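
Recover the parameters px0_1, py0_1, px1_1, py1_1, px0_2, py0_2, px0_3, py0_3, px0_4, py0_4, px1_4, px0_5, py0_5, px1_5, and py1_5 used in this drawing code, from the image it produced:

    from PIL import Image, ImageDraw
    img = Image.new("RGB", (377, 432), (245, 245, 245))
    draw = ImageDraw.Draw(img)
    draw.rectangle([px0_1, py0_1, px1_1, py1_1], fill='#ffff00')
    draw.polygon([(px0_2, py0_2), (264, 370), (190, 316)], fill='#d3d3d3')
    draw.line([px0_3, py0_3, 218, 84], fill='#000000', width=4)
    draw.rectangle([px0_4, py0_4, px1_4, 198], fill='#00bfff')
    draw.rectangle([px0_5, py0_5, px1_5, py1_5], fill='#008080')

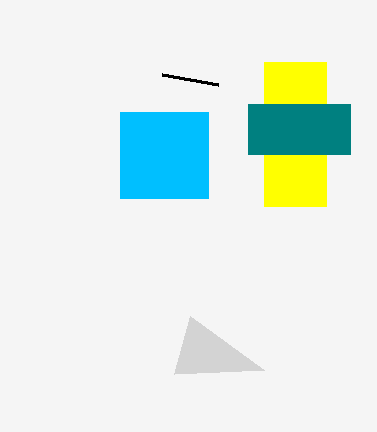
px0_1 = 264, py0_1 = 62, px1_1 = 326, py1_1 = 206, px0_2 = 174, py0_2 = 374, px0_3 = 162, py0_3 = 74, px0_4 = 120, py0_4 = 112, px1_4 = 208, px0_5 = 248, py0_5 = 104, px1_5 = 350, py1_5 = 154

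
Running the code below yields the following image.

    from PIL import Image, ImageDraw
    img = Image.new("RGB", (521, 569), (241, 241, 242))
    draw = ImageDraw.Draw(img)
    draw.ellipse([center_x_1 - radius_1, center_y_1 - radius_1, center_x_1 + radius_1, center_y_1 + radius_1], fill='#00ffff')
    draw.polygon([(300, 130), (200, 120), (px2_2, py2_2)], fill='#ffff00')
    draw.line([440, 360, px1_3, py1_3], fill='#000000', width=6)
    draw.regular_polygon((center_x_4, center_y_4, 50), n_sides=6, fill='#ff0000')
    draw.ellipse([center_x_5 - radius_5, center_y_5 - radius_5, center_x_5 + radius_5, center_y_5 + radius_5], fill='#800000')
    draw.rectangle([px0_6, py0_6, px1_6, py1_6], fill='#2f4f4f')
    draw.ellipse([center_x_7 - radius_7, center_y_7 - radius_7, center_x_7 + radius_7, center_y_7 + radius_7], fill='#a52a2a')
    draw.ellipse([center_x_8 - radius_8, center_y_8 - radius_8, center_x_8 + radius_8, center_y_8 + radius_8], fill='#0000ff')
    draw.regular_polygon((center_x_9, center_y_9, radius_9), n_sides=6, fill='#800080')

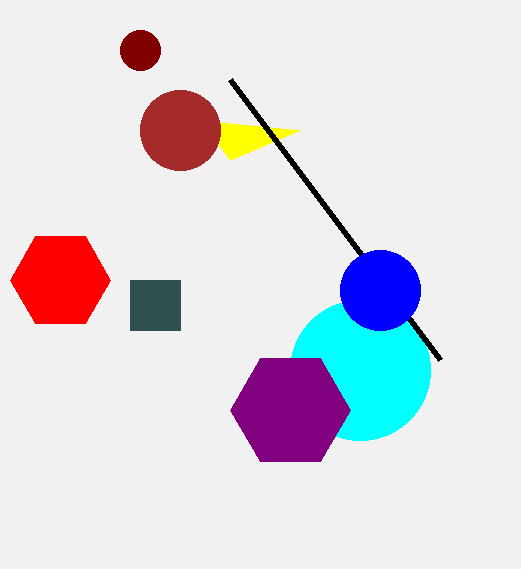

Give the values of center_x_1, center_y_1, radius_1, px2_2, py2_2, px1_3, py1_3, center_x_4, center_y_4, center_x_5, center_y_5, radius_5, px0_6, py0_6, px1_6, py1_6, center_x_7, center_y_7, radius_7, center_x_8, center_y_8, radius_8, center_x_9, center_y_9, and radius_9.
center_x_1 = 360, center_y_1 = 370, radius_1 = 70, px2_2 = 230, py2_2 = 160, px1_3 = 230, py1_3 = 80, center_x_4 = 60, center_y_4 = 280, center_x_5 = 140, center_y_5 = 50, radius_5 = 20, px0_6 = 130, py0_6 = 280, px1_6 = 180, py1_6 = 330, center_x_7 = 180, center_y_7 = 130, radius_7 = 40, center_x_8 = 380, center_y_8 = 290, radius_8 = 40, center_x_9 = 290, center_y_9 = 410, radius_9 = 60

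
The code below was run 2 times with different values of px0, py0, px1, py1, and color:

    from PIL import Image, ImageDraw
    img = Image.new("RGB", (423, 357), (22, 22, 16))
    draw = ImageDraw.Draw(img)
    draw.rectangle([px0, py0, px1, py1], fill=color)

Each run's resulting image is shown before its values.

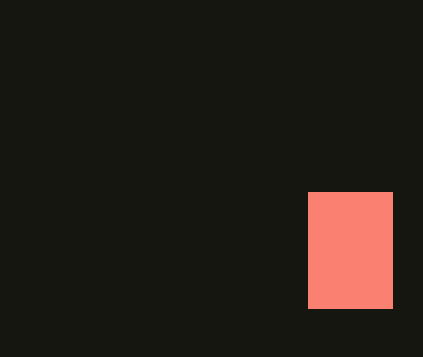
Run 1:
px0 = 308; py0 = 192; px1 = 392; py1 = 308; color = 'salmon'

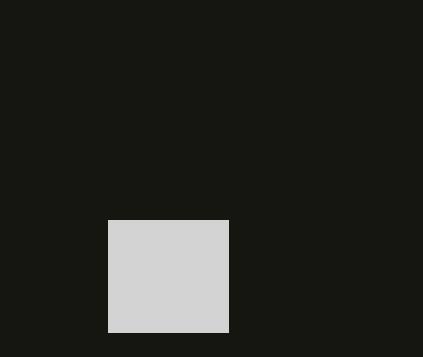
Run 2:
px0 = 108, py0 = 220, px1 = 228, py1 = 332, color = 'lightgray'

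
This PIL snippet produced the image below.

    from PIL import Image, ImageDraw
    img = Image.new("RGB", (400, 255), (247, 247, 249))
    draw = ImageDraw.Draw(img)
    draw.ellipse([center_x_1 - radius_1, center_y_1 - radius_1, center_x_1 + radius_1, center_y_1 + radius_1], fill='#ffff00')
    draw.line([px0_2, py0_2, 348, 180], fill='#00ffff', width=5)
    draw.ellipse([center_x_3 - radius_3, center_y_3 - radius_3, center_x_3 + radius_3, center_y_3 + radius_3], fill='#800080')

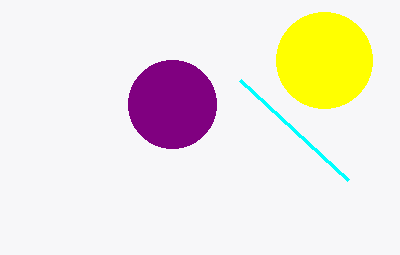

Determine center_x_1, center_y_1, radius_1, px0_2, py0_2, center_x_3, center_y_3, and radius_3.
center_x_1 = 324
center_y_1 = 60
radius_1 = 48
px0_2 = 240
py0_2 = 80
center_x_3 = 172
center_y_3 = 104
radius_3 = 44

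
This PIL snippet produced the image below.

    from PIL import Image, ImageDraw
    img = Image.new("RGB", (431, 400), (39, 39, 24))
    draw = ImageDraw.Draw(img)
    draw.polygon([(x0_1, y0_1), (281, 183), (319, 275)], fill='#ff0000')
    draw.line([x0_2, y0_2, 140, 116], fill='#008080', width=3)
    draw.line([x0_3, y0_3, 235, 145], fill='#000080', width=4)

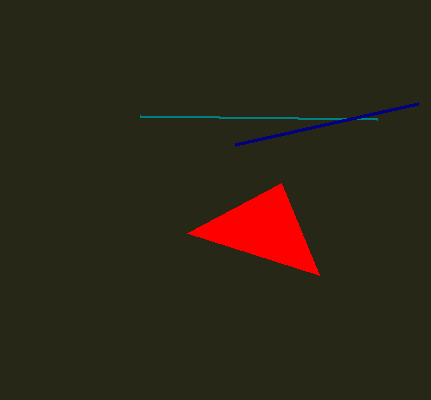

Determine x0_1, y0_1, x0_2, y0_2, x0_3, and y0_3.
x0_1 = 187
y0_1 = 233
x0_2 = 377
y0_2 = 119
x0_3 = 418
y0_3 = 104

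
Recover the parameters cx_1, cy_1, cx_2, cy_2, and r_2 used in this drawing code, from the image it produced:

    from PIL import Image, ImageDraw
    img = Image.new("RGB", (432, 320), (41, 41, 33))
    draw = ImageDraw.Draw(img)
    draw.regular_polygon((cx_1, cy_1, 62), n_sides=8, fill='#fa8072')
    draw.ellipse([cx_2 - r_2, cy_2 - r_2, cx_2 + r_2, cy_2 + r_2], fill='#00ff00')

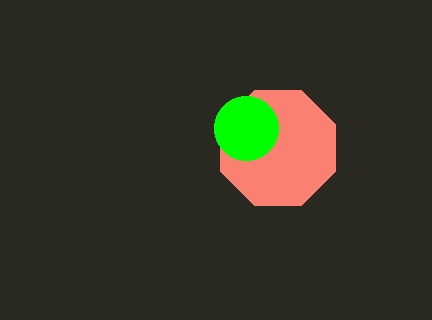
cx_1 = 278; cy_1 = 148; cx_2 = 246; cy_2 = 128; r_2 = 32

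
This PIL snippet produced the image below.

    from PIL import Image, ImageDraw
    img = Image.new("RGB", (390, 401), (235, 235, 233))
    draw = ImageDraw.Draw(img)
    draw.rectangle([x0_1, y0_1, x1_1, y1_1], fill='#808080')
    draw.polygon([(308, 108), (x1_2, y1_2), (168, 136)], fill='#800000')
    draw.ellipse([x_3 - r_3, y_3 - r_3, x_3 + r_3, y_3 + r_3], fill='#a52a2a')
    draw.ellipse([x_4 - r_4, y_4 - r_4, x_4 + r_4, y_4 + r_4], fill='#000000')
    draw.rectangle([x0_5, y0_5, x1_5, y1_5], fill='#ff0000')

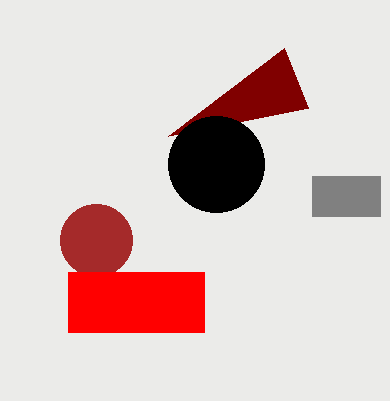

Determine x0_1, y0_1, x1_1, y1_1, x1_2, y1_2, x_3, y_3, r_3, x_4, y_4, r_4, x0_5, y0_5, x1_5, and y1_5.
x0_1 = 312, y0_1 = 176, x1_1 = 380, y1_1 = 216, x1_2 = 284, y1_2 = 48, x_3 = 96, y_3 = 240, r_3 = 36, x_4 = 216, y_4 = 164, r_4 = 48, x0_5 = 68, y0_5 = 272, x1_5 = 204, y1_5 = 332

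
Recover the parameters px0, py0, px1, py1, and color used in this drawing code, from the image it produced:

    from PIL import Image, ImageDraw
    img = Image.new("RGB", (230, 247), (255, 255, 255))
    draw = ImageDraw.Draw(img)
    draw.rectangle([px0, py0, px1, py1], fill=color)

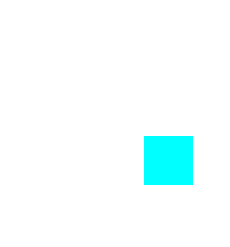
px0 = 144; py0 = 136; px1 = 192; py1 = 184; color = 'cyan'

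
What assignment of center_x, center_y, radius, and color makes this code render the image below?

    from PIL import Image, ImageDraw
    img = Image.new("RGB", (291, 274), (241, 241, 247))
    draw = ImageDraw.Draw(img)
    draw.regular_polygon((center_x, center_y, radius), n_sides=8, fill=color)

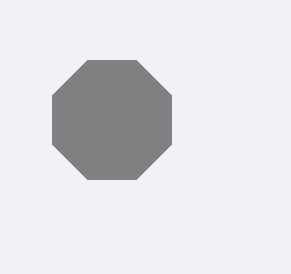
center_x = 112; center_y = 120; radius = 64; color = 'gray'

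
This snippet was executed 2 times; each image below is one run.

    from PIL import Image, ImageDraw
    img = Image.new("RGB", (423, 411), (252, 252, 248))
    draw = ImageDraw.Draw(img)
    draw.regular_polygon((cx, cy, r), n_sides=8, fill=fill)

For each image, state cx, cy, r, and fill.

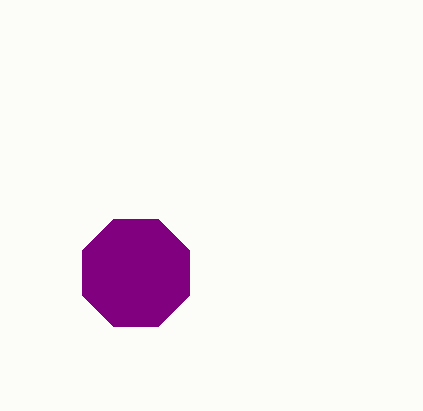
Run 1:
cx = 136; cy = 273; r = 58; fill = 'purple'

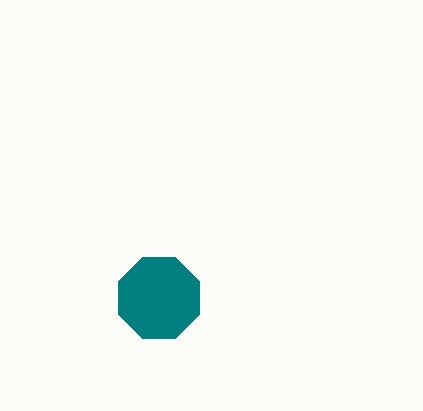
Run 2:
cx = 159, cy = 298, r = 44, fill = 'teal'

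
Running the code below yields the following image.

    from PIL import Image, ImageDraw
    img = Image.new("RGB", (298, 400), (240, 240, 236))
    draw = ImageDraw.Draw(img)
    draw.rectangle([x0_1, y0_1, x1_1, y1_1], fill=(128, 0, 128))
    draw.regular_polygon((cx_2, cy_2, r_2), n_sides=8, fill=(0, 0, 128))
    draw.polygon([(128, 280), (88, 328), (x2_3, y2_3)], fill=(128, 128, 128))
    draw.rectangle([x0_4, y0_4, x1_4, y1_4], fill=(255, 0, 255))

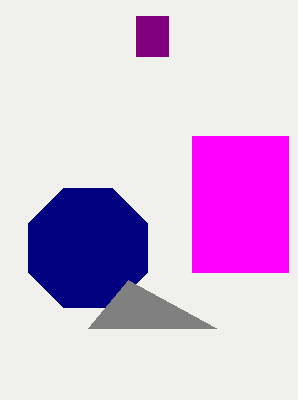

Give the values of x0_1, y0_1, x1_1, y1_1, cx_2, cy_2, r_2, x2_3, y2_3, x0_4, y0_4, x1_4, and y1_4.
x0_1 = 136
y0_1 = 16
x1_1 = 168
y1_1 = 56
cx_2 = 88
cy_2 = 248
r_2 = 64
x2_3 = 216
y2_3 = 328
x0_4 = 192
y0_4 = 136
x1_4 = 288
y1_4 = 272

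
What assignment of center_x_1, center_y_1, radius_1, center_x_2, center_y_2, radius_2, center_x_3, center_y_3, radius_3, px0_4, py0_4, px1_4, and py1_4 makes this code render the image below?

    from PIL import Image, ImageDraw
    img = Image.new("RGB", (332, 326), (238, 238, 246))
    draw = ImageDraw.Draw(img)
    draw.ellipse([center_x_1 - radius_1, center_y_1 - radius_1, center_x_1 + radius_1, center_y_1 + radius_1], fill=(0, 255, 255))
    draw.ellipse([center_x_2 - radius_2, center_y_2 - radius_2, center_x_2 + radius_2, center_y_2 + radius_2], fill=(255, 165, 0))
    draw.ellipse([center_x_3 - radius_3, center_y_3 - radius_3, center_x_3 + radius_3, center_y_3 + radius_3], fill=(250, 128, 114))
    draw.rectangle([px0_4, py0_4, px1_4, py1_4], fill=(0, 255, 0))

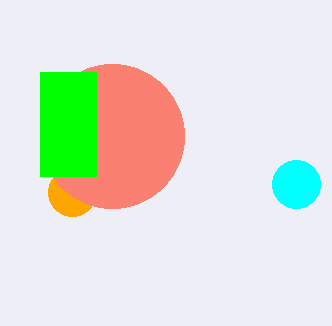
center_x_1 = 296, center_y_1 = 184, radius_1 = 24, center_x_2 = 72, center_y_2 = 192, radius_2 = 24, center_x_3 = 112, center_y_3 = 136, radius_3 = 72, px0_4 = 40, py0_4 = 72, px1_4 = 96, py1_4 = 176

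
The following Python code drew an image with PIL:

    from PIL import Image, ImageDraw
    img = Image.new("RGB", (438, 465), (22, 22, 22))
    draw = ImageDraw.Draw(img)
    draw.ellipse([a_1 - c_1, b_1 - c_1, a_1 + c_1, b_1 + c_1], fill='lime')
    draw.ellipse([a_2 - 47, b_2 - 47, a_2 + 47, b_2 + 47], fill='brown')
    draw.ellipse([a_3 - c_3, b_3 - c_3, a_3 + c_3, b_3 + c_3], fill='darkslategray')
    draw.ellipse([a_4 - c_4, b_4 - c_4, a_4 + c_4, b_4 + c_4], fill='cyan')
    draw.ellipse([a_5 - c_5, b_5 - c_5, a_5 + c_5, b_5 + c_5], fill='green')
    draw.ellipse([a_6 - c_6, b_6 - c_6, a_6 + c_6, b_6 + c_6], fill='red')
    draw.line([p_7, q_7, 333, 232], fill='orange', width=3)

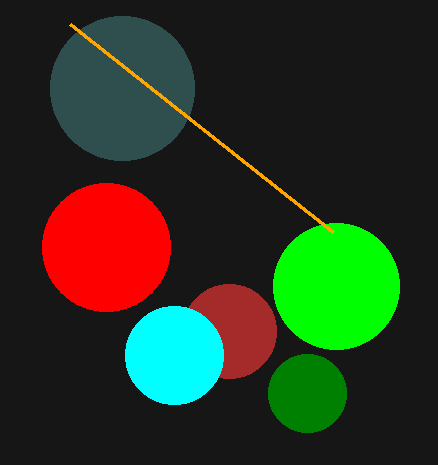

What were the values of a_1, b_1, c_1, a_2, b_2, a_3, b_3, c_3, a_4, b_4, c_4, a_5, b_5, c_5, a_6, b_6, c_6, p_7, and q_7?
a_1 = 336, b_1 = 286, c_1 = 63, a_2 = 229, b_2 = 331, a_3 = 122, b_3 = 88, c_3 = 72, a_4 = 174, b_4 = 355, c_4 = 49, a_5 = 307, b_5 = 393, c_5 = 39, a_6 = 106, b_6 = 247, c_6 = 64, p_7 = 70, q_7 = 24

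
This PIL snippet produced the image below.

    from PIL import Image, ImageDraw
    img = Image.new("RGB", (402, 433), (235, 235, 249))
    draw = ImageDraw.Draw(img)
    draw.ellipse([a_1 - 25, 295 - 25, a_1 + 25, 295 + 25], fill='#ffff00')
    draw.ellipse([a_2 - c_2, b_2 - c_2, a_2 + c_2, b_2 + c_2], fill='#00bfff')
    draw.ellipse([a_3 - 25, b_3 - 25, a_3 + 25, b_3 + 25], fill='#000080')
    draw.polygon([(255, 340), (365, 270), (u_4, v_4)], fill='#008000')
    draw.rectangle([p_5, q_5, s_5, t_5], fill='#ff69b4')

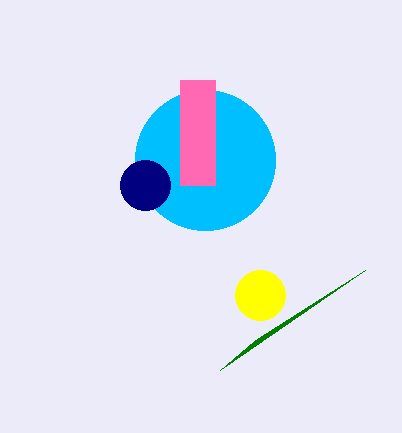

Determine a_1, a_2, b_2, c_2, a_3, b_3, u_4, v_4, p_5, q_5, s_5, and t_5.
a_1 = 260; a_2 = 205; b_2 = 160; c_2 = 70; a_3 = 145; b_3 = 185; u_4 = 220; v_4 = 370; p_5 = 180; q_5 = 80; s_5 = 215; t_5 = 185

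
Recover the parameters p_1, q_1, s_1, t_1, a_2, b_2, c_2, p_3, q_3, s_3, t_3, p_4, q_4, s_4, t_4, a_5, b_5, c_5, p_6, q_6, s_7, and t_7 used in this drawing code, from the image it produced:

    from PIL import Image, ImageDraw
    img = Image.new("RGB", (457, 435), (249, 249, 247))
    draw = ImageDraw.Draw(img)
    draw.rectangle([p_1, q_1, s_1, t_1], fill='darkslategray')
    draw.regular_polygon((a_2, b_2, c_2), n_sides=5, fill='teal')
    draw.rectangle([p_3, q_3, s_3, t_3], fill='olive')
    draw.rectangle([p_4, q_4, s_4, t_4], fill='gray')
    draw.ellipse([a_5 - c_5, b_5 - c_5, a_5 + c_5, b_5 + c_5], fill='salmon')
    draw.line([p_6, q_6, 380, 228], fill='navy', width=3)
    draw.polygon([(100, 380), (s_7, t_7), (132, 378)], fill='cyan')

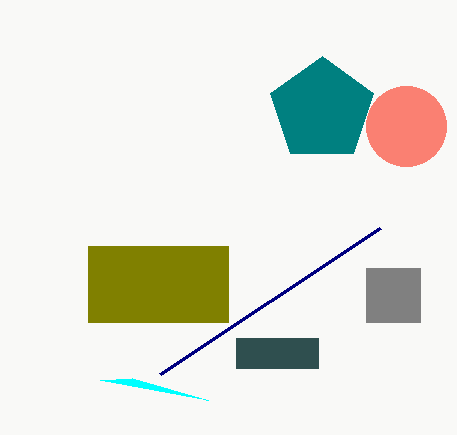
p_1 = 236; q_1 = 338; s_1 = 318; t_1 = 368; a_2 = 322; b_2 = 110; c_2 = 54; p_3 = 88; q_3 = 246; s_3 = 228; t_3 = 322; p_4 = 366; q_4 = 268; s_4 = 420; t_4 = 322; a_5 = 406; b_5 = 126; c_5 = 40; p_6 = 160; q_6 = 374; s_7 = 208; t_7 = 400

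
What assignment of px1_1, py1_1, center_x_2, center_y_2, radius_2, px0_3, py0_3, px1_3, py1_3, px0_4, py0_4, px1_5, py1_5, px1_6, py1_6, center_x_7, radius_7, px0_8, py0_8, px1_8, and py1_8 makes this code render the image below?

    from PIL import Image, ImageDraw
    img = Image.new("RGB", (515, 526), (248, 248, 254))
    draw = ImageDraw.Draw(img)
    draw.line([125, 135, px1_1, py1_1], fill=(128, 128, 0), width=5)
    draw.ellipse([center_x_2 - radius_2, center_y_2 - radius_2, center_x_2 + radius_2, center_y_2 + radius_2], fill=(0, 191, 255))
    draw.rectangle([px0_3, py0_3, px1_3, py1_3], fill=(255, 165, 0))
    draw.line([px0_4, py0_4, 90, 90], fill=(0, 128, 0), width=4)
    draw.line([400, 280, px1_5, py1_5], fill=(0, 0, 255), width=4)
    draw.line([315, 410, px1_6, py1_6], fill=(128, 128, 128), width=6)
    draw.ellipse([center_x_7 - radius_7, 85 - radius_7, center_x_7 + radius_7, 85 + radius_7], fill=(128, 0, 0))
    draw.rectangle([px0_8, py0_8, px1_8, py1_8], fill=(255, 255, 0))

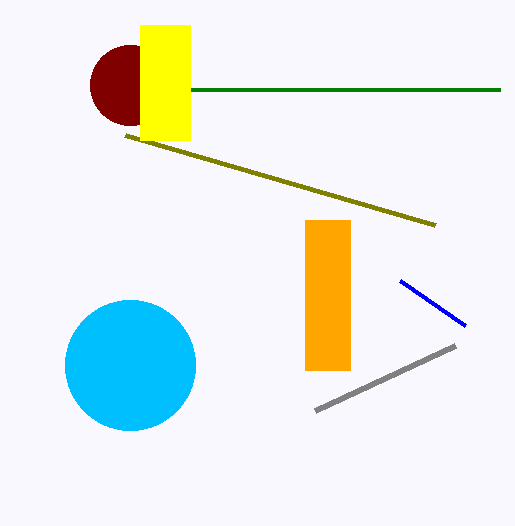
px1_1 = 435, py1_1 = 225, center_x_2 = 130, center_y_2 = 365, radius_2 = 65, px0_3 = 305, py0_3 = 220, px1_3 = 350, py1_3 = 370, px0_4 = 500, py0_4 = 90, px1_5 = 465, py1_5 = 325, px1_6 = 455, py1_6 = 345, center_x_7 = 130, radius_7 = 40, px0_8 = 140, py0_8 = 25, px1_8 = 190, py1_8 = 140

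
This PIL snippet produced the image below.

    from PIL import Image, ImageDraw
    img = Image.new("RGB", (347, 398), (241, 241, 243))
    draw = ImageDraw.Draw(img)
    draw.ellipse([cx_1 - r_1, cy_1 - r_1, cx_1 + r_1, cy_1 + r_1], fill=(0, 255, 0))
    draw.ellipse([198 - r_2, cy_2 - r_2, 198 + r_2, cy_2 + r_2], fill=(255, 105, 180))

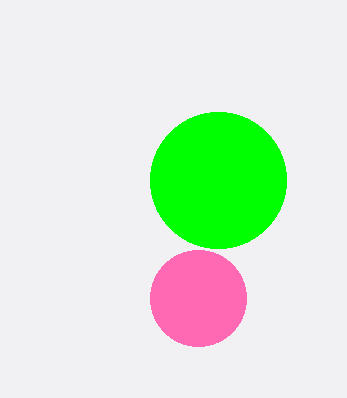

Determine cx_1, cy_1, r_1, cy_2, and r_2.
cx_1 = 218; cy_1 = 180; r_1 = 68; cy_2 = 298; r_2 = 48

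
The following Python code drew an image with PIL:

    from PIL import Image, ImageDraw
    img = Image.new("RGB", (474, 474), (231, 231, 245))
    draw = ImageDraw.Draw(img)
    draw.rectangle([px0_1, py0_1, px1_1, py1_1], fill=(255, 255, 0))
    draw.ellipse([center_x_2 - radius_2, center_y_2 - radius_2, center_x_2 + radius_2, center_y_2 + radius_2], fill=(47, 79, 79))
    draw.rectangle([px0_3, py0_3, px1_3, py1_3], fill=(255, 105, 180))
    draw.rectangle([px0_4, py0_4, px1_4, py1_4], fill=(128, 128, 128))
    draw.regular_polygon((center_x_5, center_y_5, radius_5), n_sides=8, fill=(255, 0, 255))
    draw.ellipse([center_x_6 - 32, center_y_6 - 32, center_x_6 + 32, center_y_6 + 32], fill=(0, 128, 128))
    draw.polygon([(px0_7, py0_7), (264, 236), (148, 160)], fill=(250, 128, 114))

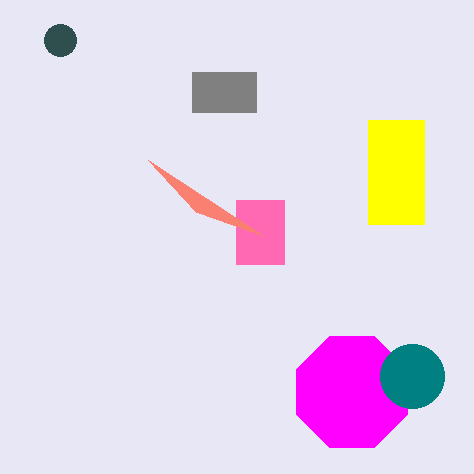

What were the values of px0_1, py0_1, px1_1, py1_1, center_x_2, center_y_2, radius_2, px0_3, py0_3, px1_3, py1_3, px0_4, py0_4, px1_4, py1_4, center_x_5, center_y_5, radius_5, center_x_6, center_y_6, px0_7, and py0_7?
px0_1 = 368, py0_1 = 120, px1_1 = 424, py1_1 = 224, center_x_2 = 60, center_y_2 = 40, radius_2 = 16, px0_3 = 236, py0_3 = 200, px1_3 = 284, py1_3 = 264, px0_4 = 192, py0_4 = 72, px1_4 = 256, py1_4 = 112, center_x_5 = 352, center_y_5 = 392, radius_5 = 60, center_x_6 = 412, center_y_6 = 376, px0_7 = 196, py0_7 = 212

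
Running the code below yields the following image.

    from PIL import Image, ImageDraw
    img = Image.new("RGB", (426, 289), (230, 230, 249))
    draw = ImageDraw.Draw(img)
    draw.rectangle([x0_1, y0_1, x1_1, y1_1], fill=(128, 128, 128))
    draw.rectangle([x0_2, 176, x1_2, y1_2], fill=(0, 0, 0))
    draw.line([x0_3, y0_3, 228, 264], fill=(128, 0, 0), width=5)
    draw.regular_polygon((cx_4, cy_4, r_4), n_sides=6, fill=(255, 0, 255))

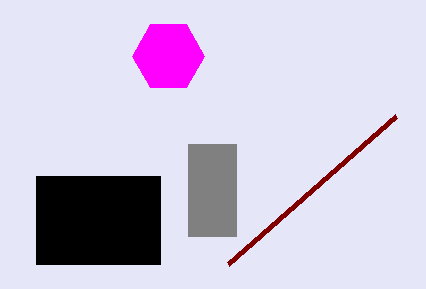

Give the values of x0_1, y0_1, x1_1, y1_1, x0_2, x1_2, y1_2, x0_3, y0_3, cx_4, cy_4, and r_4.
x0_1 = 188
y0_1 = 144
x1_1 = 236
y1_1 = 236
x0_2 = 36
x1_2 = 160
y1_2 = 264
x0_3 = 396
y0_3 = 116
cx_4 = 168
cy_4 = 56
r_4 = 36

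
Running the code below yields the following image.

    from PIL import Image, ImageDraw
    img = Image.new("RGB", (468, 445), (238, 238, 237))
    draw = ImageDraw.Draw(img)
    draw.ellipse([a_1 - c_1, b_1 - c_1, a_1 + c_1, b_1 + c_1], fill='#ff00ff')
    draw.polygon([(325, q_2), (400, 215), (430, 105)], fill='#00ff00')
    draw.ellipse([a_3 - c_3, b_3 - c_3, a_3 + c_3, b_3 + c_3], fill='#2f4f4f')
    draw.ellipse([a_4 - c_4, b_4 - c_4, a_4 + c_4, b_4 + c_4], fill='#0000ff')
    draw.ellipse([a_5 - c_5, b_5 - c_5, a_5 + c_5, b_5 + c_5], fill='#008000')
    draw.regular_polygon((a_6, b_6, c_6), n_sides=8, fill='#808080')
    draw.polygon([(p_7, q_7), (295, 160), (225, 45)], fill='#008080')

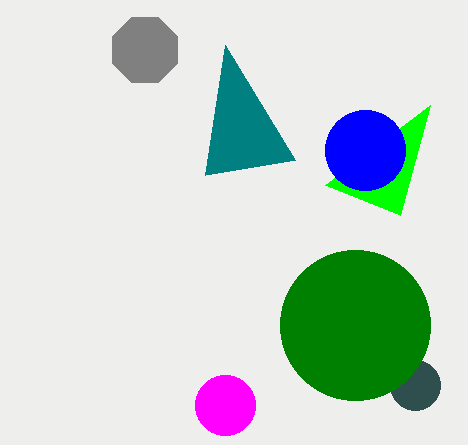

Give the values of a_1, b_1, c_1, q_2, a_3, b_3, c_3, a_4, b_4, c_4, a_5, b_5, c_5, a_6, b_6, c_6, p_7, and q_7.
a_1 = 225
b_1 = 405
c_1 = 30
q_2 = 185
a_3 = 415
b_3 = 385
c_3 = 25
a_4 = 365
b_4 = 150
c_4 = 40
a_5 = 355
b_5 = 325
c_5 = 75
a_6 = 145
b_6 = 50
c_6 = 35
p_7 = 205
q_7 = 175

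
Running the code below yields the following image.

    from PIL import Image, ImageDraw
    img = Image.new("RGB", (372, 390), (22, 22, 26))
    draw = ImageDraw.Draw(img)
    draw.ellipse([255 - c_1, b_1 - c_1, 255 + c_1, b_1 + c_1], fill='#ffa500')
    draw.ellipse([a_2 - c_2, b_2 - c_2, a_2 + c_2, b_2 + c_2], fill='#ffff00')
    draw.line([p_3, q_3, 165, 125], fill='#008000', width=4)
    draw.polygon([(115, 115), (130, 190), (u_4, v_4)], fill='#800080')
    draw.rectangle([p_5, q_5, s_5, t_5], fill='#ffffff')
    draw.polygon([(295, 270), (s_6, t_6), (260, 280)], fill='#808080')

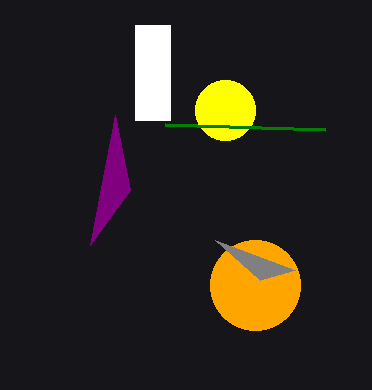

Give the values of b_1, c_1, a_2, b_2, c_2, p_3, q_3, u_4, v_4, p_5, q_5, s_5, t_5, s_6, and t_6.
b_1 = 285, c_1 = 45, a_2 = 225, b_2 = 110, c_2 = 30, p_3 = 325, q_3 = 130, u_4 = 90, v_4 = 245, p_5 = 135, q_5 = 25, s_5 = 170, t_5 = 120, s_6 = 215, t_6 = 240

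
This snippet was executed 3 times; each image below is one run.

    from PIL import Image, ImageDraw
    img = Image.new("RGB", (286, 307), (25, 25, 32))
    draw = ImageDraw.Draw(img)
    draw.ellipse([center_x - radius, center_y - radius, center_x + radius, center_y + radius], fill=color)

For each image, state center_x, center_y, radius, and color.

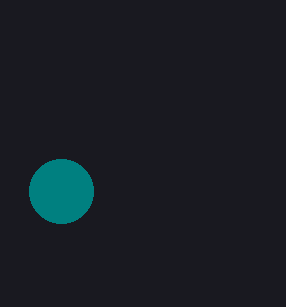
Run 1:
center_x = 61; center_y = 191; radius = 32; color = 'teal'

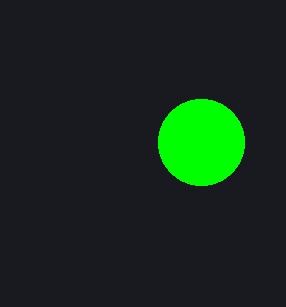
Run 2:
center_x = 201, center_y = 142, radius = 43, color = 'lime'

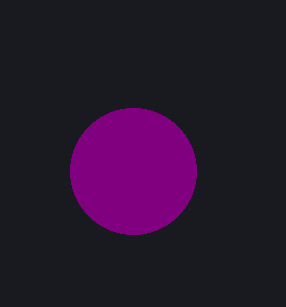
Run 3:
center_x = 133, center_y = 171, radius = 63, color = 'purple'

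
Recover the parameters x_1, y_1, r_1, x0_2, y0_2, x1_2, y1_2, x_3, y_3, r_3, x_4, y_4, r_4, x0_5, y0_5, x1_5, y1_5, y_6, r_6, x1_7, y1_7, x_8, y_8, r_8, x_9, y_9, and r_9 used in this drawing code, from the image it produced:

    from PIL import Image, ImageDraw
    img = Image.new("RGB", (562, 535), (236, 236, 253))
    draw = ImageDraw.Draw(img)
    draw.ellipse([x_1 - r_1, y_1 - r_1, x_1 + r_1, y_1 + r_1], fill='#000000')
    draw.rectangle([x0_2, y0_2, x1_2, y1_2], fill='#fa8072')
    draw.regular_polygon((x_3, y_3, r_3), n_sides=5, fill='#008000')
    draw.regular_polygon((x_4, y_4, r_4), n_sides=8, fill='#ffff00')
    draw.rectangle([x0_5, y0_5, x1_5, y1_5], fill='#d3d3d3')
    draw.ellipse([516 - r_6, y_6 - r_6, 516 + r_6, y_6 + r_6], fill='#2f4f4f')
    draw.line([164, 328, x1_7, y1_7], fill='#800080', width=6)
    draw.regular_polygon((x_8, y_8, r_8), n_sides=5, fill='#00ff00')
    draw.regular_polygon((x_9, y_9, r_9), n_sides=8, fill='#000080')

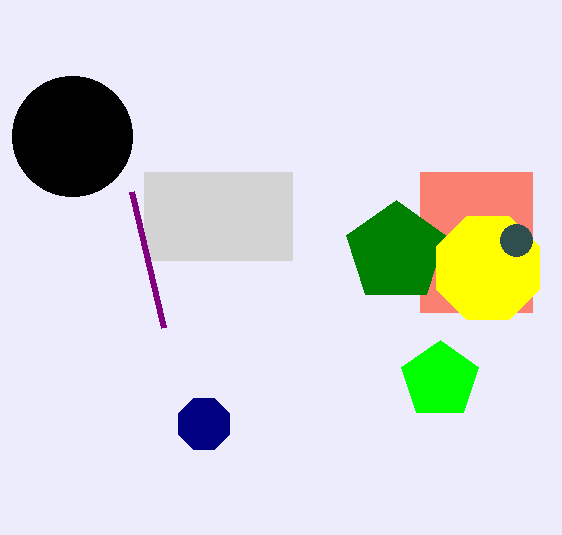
x_1 = 72
y_1 = 136
r_1 = 60
x0_2 = 420
y0_2 = 172
x1_2 = 532
y1_2 = 312
x_3 = 396
y_3 = 252
r_3 = 52
x_4 = 488
y_4 = 268
r_4 = 56
x0_5 = 144
y0_5 = 172
x1_5 = 292
y1_5 = 260
y_6 = 240
r_6 = 16
x1_7 = 132
y1_7 = 192
x_8 = 440
y_8 = 380
r_8 = 40
x_9 = 204
y_9 = 424
r_9 = 28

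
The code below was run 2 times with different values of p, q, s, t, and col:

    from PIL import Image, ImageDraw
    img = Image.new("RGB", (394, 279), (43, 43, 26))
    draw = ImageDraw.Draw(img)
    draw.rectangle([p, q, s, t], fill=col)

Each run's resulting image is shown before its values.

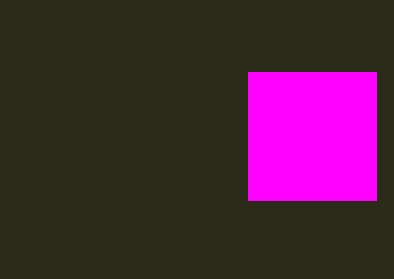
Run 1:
p = 248; q = 72; s = 376; t = 200; col = 'magenta'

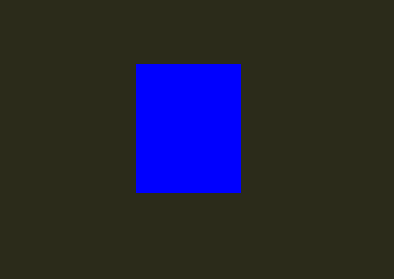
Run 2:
p = 136
q = 64
s = 240
t = 192
col = 'blue'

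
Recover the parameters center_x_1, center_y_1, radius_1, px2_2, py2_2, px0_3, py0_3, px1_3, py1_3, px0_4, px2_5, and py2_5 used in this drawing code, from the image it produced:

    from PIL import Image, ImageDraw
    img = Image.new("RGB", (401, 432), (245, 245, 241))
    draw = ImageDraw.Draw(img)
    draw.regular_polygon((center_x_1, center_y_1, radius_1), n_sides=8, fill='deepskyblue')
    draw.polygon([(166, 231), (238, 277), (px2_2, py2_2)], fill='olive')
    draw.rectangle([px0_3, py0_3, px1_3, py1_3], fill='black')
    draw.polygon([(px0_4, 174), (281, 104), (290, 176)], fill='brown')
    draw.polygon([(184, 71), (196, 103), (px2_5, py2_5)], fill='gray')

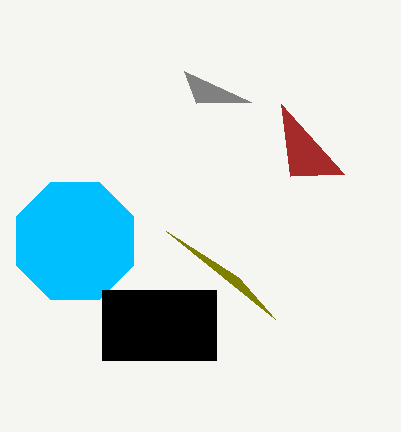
center_x_1 = 75, center_y_1 = 241, radius_1 = 63, px2_2 = 275, py2_2 = 319, px0_3 = 102, py0_3 = 290, px1_3 = 216, py1_3 = 360, px0_4 = 344, px2_5 = 251, py2_5 = 102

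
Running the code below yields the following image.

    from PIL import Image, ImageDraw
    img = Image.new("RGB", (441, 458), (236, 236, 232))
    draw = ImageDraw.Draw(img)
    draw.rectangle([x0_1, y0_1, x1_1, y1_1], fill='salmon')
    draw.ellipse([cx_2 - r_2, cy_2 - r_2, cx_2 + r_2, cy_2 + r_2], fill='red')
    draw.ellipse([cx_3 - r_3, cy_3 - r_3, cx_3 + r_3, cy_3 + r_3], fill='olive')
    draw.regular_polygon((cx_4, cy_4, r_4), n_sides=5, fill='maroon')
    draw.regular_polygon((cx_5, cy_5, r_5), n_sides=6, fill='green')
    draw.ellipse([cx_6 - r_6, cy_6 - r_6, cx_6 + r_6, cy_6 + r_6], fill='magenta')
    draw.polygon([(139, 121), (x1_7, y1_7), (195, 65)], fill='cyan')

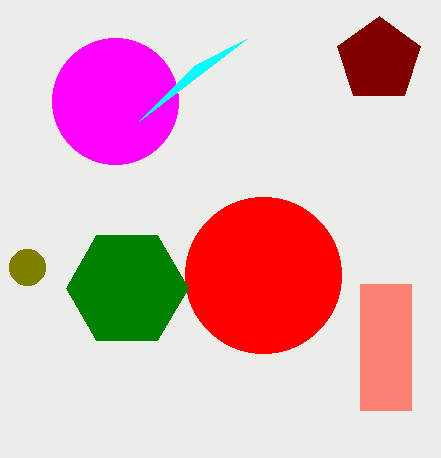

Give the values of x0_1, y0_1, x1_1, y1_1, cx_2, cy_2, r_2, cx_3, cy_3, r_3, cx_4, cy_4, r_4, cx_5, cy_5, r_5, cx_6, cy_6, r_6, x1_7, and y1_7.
x0_1 = 360, y0_1 = 284, x1_1 = 411, y1_1 = 410, cx_2 = 263, cy_2 = 275, r_2 = 78, cx_3 = 27, cy_3 = 267, r_3 = 18, cx_4 = 379, cy_4 = 60, r_4 = 44, cx_5 = 127, cy_5 = 288, r_5 = 61, cx_6 = 115, cy_6 = 101, r_6 = 63, x1_7 = 246, y1_7 = 39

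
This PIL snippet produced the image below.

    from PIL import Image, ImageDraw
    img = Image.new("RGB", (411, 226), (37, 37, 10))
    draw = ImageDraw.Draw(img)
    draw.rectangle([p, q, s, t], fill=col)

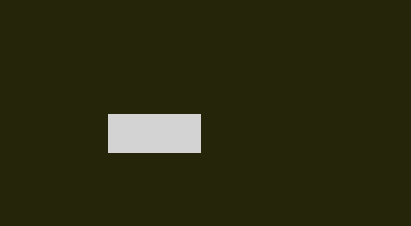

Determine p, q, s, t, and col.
p = 108; q = 114; s = 200; t = 152; col = 'lightgray'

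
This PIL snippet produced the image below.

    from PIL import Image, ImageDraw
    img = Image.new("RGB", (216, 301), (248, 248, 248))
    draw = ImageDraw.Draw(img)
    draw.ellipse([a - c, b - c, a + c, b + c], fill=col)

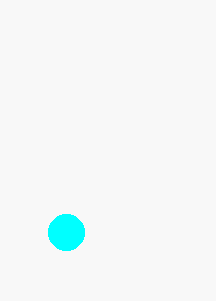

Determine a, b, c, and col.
a = 66
b = 232
c = 18
col = 'cyan'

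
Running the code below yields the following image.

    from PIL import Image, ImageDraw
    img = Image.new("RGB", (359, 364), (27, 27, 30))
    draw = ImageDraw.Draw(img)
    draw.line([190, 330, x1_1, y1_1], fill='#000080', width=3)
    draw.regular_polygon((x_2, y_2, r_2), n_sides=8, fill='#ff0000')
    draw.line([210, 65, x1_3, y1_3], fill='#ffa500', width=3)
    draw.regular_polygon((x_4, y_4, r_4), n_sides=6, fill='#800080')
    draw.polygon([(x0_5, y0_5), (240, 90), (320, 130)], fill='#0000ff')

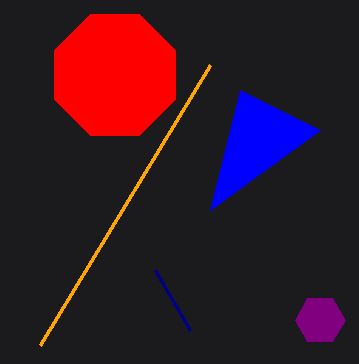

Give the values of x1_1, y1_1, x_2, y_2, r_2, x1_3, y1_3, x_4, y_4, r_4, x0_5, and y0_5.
x1_1 = 155, y1_1 = 270, x_2 = 115, y_2 = 75, r_2 = 65, x1_3 = 40, y1_3 = 345, x_4 = 320, y_4 = 320, r_4 = 25, x0_5 = 210, y0_5 = 210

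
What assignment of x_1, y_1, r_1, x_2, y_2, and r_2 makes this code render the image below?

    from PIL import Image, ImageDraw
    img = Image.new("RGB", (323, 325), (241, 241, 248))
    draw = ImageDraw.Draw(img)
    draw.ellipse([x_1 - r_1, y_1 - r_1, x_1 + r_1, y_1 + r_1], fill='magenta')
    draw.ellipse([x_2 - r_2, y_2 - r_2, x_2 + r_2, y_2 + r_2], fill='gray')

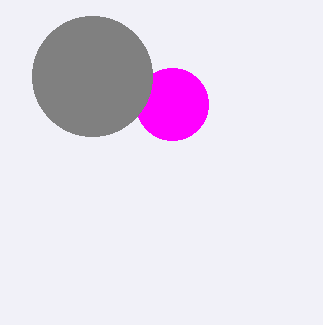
x_1 = 172
y_1 = 104
r_1 = 36
x_2 = 92
y_2 = 76
r_2 = 60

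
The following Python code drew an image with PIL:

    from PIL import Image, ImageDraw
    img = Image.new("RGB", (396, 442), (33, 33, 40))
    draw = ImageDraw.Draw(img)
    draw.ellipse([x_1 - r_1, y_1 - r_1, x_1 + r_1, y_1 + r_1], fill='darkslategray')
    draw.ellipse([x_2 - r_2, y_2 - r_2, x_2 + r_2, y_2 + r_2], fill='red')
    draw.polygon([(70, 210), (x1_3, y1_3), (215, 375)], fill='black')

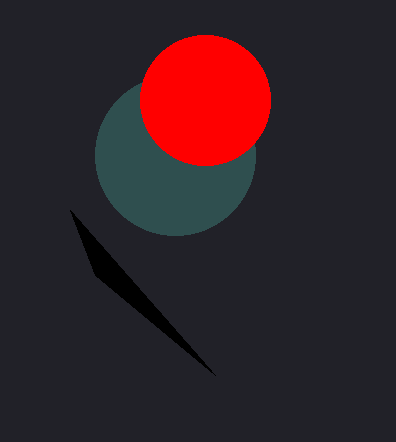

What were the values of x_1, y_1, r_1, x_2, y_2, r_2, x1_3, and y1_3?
x_1 = 175
y_1 = 155
r_1 = 80
x_2 = 205
y_2 = 100
r_2 = 65
x1_3 = 95
y1_3 = 275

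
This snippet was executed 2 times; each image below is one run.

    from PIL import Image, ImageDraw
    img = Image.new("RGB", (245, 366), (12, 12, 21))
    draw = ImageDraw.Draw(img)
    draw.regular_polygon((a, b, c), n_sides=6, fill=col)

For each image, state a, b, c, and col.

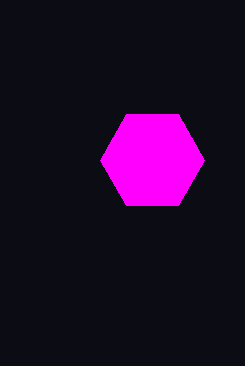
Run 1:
a = 152; b = 160; c = 52; col = 'magenta'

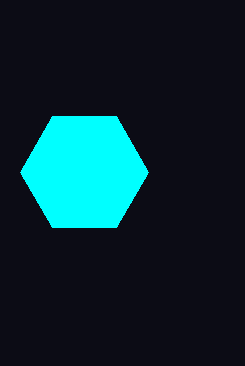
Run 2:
a = 84
b = 172
c = 64
col = 'cyan'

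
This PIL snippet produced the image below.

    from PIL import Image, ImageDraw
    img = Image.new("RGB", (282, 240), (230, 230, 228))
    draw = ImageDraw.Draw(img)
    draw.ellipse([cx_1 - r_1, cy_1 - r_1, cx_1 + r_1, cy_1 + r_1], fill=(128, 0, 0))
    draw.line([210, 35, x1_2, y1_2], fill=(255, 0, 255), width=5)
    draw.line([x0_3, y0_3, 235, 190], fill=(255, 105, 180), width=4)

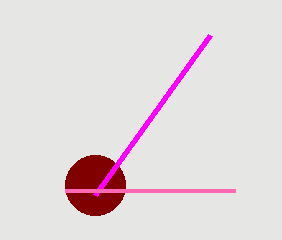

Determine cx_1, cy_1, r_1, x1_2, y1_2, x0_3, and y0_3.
cx_1 = 95; cy_1 = 185; r_1 = 30; x1_2 = 95; y1_2 = 195; x0_3 = 65; y0_3 = 190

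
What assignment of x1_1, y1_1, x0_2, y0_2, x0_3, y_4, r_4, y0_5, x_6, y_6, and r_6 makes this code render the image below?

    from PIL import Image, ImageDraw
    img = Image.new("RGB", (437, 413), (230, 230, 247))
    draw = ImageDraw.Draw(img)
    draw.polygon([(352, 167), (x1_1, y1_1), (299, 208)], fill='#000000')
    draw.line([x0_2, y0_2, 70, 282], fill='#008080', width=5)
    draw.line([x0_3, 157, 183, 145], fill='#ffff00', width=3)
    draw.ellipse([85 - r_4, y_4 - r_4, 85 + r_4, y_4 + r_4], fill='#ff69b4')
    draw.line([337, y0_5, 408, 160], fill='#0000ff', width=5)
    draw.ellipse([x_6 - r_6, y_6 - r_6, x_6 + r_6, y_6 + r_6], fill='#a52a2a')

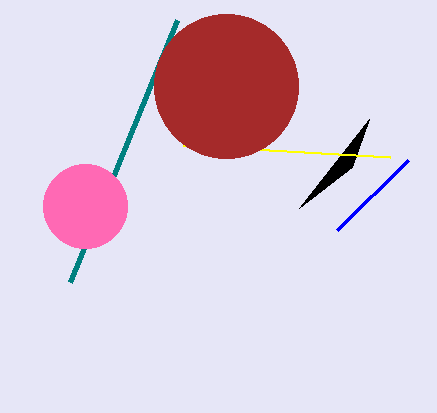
x1_1 = 369; y1_1 = 119; x0_2 = 177; y0_2 = 20; x0_3 = 390; y_4 = 206; r_4 = 42; y0_5 = 230; x_6 = 226; y_6 = 86; r_6 = 72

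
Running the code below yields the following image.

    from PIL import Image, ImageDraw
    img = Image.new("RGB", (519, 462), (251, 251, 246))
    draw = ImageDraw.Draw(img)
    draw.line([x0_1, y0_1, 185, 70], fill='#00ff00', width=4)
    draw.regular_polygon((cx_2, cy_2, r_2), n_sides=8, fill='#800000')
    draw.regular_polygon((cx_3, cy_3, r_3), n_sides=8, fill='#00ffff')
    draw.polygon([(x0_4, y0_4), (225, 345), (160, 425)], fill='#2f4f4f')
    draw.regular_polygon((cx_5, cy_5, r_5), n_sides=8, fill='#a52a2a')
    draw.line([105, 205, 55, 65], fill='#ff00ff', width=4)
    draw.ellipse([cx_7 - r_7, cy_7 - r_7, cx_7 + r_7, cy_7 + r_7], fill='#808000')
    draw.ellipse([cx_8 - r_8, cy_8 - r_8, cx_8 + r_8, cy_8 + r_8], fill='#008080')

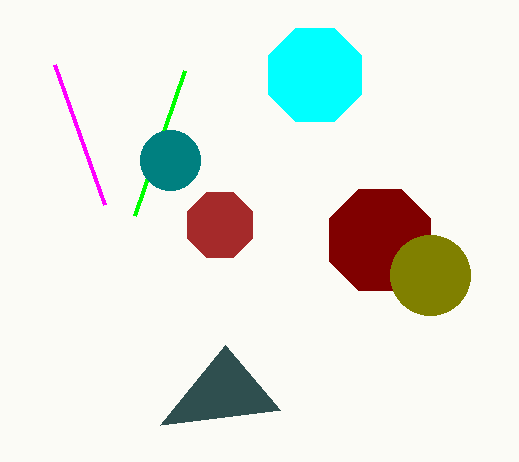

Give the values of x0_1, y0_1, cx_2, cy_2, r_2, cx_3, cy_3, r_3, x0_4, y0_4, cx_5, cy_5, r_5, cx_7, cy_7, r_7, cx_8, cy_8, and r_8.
x0_1 = 135
y0_1 = 215
cx_2 = 380
cy_2 = 240
r_2 = 55
cx_3 = 315
cy_3 = 75
r_3 = 50
x0_4 = 280
y0_4 = 410
cx_5 = 220
cy_5 = 225
r_5 = 35
cx_7 = 430
cy_7 = 275
r_7 = 40
cx_8 = 170
cy_8 = 160
r_8 = 30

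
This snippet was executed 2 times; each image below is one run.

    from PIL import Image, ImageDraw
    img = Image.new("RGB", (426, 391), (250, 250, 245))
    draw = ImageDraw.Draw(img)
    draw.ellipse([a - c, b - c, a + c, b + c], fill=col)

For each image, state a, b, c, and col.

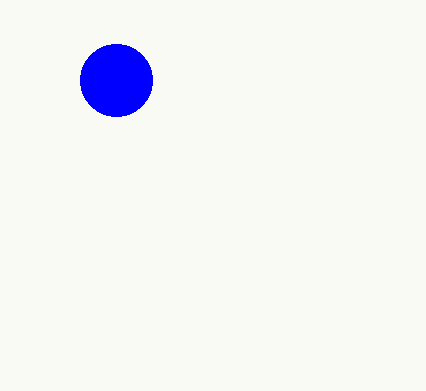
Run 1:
a = 116; b = 80; c = 36; col = 'blue'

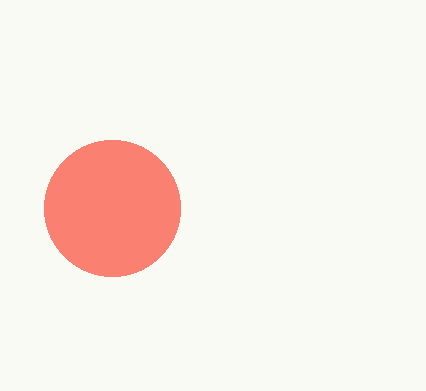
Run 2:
a = 112; b = 208; c = 68; col = 'salmon'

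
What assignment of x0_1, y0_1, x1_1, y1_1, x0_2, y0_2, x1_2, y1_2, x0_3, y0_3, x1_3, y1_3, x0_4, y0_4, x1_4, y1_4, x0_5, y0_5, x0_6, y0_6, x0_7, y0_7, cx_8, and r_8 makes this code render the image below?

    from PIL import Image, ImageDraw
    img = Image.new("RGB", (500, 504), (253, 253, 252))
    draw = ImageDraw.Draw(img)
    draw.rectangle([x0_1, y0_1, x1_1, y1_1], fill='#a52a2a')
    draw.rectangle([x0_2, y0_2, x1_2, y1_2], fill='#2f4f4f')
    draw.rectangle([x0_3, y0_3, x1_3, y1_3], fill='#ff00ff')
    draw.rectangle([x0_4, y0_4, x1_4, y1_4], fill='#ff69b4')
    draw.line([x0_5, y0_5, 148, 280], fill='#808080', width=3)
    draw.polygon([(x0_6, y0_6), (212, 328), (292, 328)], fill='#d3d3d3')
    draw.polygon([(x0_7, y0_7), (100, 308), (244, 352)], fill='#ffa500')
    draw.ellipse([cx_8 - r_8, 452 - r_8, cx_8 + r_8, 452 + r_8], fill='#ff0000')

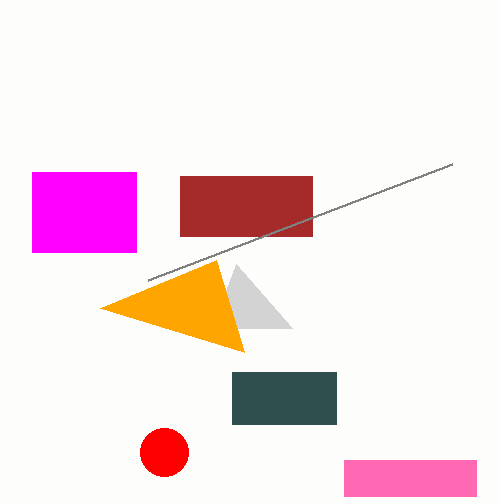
x0_1 = 180, y0_1 = 176, x1_1 = 312, y1_1 = 236, x0_2 = 232, y0_2 = 372, x1_2 = 336, y1_2 = 424, x0_3 = 32, y0_3 = 172, x1_3 = 136, y1_3 = 252, x0_4 = 344, y0_4 = 460, x1_4 = 476, y1_4 = 496, x0_5 = 452, y0_5 = 164, x0_6 = 236, y0_6 = 264, x0_7 = 216, y0_7 = 260, cx_8 = 164, r_8 = 24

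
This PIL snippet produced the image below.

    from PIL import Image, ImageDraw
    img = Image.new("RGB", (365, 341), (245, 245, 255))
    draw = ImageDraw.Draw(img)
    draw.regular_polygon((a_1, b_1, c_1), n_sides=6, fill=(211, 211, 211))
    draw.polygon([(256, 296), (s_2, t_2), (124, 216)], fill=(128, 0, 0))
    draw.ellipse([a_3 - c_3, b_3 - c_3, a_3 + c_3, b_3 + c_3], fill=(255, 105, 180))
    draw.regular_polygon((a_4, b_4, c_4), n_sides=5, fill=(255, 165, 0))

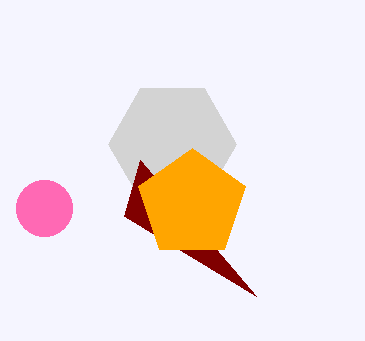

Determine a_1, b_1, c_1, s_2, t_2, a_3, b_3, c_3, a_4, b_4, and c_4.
a_1 = 172, b_1 = 144, c_1 = 64, s_2 = 140, t_2 = 160, a_3 = 44, b_3 = 208, c_3 = 28, a_4 = 192, b_4 = 204, c_4 = 56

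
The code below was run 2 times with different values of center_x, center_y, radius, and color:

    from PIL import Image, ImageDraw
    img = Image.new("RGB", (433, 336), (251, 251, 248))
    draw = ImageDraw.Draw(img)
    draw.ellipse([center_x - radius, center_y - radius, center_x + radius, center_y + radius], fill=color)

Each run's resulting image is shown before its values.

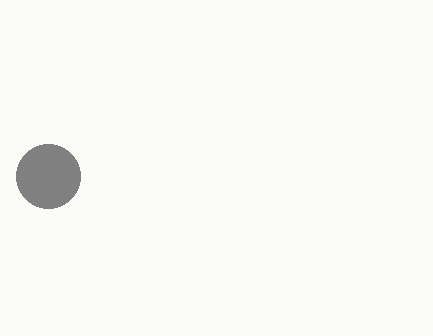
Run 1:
center_x = 48, center_y = 176, radius = 32, color = 'gray'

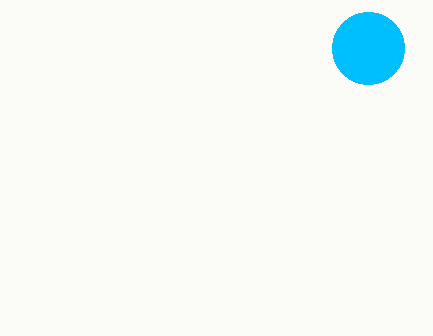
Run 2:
center_x = 368
center_y = 48
radius = 36
color = 'deepskyblue'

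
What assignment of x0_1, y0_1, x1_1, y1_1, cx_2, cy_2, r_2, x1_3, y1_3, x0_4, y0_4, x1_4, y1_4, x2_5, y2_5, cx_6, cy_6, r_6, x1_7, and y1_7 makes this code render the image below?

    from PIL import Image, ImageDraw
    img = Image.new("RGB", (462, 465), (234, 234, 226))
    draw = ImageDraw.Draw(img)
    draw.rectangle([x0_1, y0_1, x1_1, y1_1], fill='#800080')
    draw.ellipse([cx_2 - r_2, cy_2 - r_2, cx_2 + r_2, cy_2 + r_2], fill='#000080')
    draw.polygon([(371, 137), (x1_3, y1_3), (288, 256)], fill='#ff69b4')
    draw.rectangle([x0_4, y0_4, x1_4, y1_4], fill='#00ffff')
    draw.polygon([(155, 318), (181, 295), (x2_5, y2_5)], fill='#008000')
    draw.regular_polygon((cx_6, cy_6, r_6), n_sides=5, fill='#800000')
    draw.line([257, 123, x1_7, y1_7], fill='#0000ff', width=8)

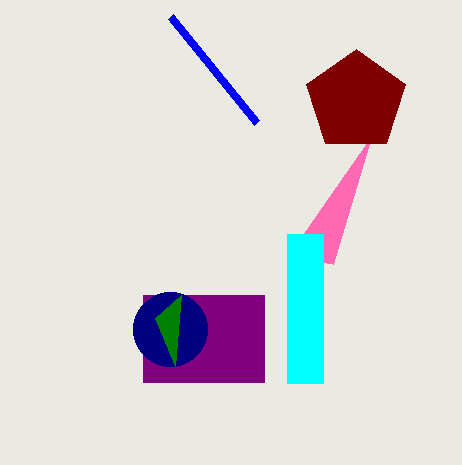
x0_1 = 143, y0_1 = 295, x1_1 = 264, y1_1 = 382, cx_2 = 170, cy_2 = 329, r_2 = 37, x1_3 = 333, y1_3 = 264, x0_4 = 287, y0_4 = 234, x1_4 = 323, y1_4 = 383, x2_5 = 175, y2_5 = 366, cx_6 = 356, cy_6 = 101, r_6 = 52, x1_7 = 171, y1_7 = 17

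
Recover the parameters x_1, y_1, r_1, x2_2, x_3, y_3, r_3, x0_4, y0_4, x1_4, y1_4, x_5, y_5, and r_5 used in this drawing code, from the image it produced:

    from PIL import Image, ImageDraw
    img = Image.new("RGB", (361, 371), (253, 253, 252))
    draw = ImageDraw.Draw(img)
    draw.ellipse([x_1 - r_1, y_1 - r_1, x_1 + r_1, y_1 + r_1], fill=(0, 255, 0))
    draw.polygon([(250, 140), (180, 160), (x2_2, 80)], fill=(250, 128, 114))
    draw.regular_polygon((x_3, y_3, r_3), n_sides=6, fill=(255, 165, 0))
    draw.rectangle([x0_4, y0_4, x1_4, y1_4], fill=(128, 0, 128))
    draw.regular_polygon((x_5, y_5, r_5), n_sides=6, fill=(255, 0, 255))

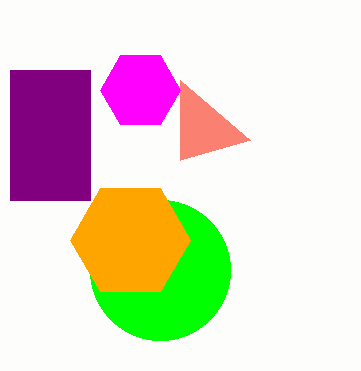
x_1 = 160; y_1 = 270; r_1 = 70; x2_2 = 180; x_3 = 130; y_3 = 240; r_3 = 60; x0_4 = 10; y0_4 = 70; x1_4 = 90; y1_4 = 200; x_5 = 140; y_5 = 90; r_5 = 40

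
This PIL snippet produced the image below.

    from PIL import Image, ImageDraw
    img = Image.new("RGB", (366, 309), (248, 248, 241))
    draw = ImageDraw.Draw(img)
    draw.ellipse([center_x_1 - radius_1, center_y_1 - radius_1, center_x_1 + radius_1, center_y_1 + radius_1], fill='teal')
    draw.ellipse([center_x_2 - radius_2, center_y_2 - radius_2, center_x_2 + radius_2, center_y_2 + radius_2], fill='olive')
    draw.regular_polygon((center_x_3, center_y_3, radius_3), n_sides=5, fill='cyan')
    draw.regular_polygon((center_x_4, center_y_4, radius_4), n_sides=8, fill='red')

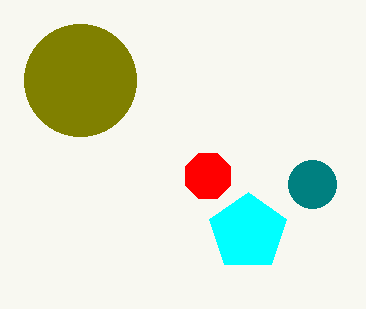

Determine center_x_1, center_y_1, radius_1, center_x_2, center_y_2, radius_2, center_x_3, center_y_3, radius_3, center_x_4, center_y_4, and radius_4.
center_x_1 = 312; center_y_1 = 184; radius_1 = 24; center_x_2 = 80; center_y_2 = 80; radius_2 = 56; center_x_3 = 248; center_y_3 = 232; radius_3 = 40; center_x_4 = 208; center_y_4 = 176; radius_4 = 24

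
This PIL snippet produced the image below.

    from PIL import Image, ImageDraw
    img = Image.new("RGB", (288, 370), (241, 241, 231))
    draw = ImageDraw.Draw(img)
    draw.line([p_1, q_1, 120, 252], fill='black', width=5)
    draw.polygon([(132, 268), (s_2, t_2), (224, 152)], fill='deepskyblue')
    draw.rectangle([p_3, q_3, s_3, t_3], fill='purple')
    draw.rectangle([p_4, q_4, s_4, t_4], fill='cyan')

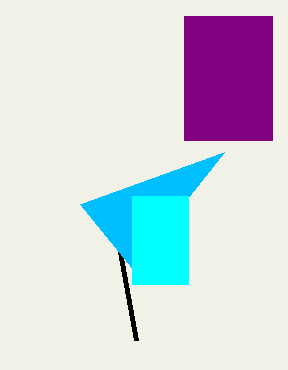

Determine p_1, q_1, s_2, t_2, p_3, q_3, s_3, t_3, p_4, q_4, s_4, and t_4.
p_1 = 136
q_1 = 340
s_2 = 80
t_2 = 204
p_3 = 184
q_3 = 16
s_3 = 272
t_3 = 140
p_4 = 132
q_4 = 196
s_4 = 188
t_4 = 284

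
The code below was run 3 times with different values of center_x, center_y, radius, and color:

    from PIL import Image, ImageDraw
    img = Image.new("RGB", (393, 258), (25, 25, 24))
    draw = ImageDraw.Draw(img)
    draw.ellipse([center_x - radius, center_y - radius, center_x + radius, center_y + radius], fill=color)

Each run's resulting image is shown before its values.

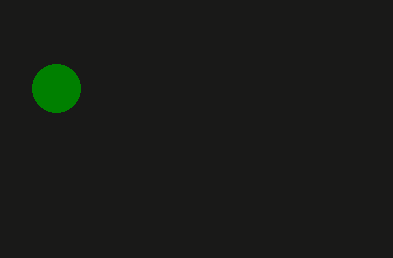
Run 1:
center_x = 56; center_y = 88; radius = 24; color = 'green'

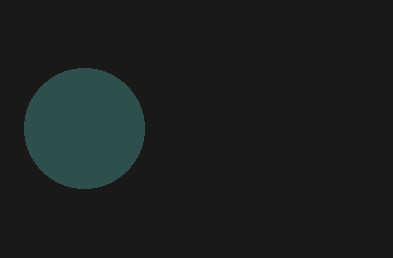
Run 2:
center_x = 84; center_y = 128; radius = 60; color = 'darkslategray'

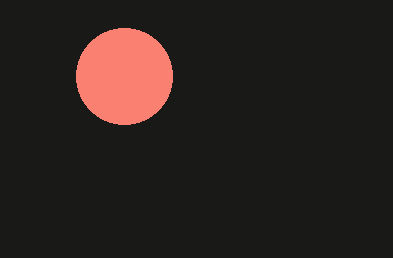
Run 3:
center_x = 124, center_y = 76, radius = 48, color = 'salmon'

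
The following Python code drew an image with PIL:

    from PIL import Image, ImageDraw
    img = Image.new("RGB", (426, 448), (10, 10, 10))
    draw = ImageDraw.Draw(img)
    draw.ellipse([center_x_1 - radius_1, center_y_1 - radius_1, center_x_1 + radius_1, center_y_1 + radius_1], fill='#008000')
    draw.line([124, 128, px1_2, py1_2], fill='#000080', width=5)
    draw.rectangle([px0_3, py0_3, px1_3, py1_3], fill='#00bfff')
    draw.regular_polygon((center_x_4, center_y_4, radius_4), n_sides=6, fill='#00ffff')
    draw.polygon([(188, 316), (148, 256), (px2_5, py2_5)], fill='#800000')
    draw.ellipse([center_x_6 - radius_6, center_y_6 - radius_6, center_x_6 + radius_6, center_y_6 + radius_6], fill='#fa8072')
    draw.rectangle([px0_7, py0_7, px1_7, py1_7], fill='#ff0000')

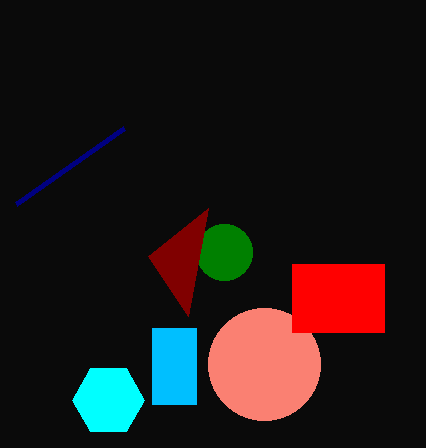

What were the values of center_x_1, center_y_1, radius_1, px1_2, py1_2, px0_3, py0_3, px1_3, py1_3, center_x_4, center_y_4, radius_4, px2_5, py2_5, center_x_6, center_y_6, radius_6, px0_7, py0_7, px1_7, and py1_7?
center_x_1 = 224
center_y_1 = 252
radius_1 = 28
px1_2 = 16
py1_2 = 204
px0_3 = 152
py0_3 = 328
px1_3 = 196
py1_3 = 404
center_x_4 = 108
center_y_4 = 400
radius_4 = 36
px2_5 = 208
py2_5 = 208
center_x_6 = 264
center_y_6 = 364
radius_6 = 56
px0_7 = 292
py0_7 = 264
px1_7 = 384
py1_7 = 332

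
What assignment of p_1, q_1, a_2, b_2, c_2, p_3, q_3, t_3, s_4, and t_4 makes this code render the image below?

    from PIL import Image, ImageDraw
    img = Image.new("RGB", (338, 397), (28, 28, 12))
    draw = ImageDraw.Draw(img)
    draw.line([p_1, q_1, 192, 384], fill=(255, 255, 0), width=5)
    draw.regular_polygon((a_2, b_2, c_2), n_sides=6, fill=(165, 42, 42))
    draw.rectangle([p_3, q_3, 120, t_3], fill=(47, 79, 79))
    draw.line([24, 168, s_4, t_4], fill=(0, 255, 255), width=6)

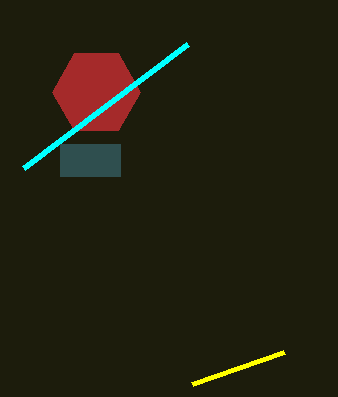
p_1 = 284
q_1 = 352
a_2 = 96
b_2 = 92
c_2 = 44
p_3 = 60
q_3 = 144
t_3 = 176
s_4 = 188
t_4 = 44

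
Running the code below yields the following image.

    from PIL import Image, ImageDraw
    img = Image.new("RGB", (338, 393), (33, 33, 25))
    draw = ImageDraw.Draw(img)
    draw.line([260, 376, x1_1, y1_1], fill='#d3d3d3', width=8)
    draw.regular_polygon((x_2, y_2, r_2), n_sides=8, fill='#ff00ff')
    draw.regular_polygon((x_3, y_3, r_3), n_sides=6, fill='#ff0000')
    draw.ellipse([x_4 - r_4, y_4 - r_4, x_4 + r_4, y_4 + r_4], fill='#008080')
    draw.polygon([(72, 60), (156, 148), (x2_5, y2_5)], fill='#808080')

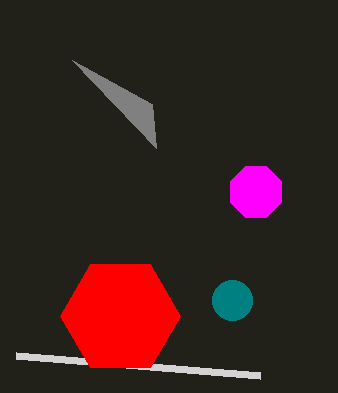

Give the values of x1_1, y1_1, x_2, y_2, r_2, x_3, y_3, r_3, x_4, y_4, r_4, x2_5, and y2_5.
x1_1 = 16
y1_1 = 356
x_2 = 256
y_2 = 192
r_2 = 28
x_3 = 120
y_3 = 316
r_3 = 60
x_4 = 232
y_4 = 300
r_4 = 20
x2_5 = 152
y2_5 = 104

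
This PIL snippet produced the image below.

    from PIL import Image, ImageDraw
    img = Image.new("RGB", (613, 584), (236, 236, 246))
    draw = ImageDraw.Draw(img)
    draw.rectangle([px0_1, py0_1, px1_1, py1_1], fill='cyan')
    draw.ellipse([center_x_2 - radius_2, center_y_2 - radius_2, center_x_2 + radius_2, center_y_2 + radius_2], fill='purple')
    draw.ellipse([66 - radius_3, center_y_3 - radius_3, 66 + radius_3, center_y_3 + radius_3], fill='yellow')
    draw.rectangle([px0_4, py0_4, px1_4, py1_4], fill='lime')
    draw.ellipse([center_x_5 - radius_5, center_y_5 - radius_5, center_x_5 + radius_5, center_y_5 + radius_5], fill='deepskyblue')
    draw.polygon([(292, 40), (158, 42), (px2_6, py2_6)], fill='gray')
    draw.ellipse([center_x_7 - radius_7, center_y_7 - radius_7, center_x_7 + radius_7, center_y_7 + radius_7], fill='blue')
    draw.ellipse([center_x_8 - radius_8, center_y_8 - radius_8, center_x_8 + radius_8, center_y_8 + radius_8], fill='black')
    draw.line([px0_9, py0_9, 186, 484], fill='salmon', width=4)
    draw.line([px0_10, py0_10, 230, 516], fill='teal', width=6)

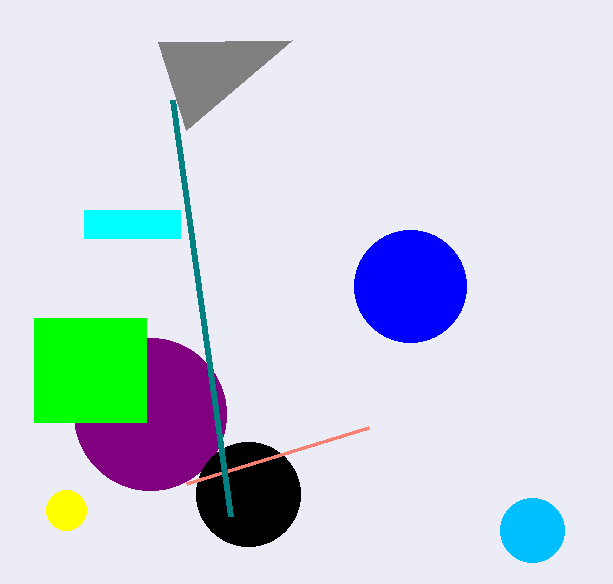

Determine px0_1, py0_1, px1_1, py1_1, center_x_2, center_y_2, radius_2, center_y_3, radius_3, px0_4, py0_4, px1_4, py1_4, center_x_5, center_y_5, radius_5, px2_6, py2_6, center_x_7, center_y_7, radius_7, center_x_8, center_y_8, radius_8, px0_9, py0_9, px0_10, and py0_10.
px0_1 = 84, py0_1 = 210, px1_1 = 180, py1_1 = 238, center_x_2 = 150, center_y_2 = 414, radius_2 = 76, center_y_3 = 510, radius_3 = 20, px0_4 = 34, py0_4 = 318, px1_4 = 146, py1_4 = 422, center_x_5 = 532, center_y_5 = 530, radius_5 = 32, px2_6 = 186, py2_6 = 130, center_x_7 = 410, center_y_7 = 286, radius_7 = 56, center_x_8 = 248, center_y_8 = 494, radius_8 = 52, px0_9 = 368, py0_9 = 428, px0_10 = 172, py0_10 = 100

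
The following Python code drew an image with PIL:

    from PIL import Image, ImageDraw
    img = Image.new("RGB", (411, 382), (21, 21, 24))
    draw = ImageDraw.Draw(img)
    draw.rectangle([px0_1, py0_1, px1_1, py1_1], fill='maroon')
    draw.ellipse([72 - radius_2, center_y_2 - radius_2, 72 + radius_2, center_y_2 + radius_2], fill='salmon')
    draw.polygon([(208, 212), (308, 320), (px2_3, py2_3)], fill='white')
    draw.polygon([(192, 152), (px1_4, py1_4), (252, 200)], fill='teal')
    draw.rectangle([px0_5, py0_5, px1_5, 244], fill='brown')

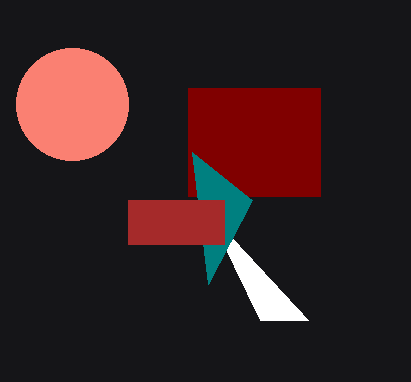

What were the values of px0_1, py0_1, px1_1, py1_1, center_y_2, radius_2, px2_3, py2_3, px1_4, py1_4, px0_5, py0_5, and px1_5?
px0_1 = 188, py0_1 = 88, px1_1 = 320, py1_1 = 196, center_y_2 = 104, radius_2 = 56, px2_3 = 260, py2_3 = 320, px1_4 = 208, py1_4 = 284, px0_5 = 128, py0_5 = 200, px1_5 = 224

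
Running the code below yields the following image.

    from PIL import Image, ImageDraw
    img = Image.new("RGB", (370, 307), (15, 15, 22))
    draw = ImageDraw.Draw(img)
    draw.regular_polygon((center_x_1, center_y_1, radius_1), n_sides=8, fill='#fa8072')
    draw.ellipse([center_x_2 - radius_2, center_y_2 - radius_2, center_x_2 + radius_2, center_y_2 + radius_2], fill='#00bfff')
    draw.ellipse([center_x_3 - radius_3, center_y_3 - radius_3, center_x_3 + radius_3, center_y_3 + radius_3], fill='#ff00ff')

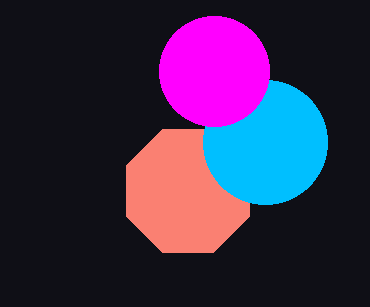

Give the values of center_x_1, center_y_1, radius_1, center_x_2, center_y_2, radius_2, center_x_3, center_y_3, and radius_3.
center_x_1 = 188; center_y_1 = 191; radius_1 = 67; center_x_2 = 265; center_y_2 = 142; radius_2 = 62; center_x_3 = 214; center_y_3 = 71; radius_3 = 55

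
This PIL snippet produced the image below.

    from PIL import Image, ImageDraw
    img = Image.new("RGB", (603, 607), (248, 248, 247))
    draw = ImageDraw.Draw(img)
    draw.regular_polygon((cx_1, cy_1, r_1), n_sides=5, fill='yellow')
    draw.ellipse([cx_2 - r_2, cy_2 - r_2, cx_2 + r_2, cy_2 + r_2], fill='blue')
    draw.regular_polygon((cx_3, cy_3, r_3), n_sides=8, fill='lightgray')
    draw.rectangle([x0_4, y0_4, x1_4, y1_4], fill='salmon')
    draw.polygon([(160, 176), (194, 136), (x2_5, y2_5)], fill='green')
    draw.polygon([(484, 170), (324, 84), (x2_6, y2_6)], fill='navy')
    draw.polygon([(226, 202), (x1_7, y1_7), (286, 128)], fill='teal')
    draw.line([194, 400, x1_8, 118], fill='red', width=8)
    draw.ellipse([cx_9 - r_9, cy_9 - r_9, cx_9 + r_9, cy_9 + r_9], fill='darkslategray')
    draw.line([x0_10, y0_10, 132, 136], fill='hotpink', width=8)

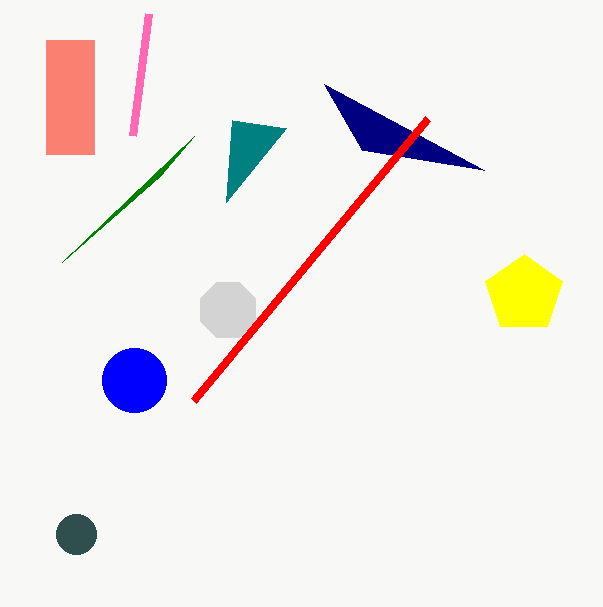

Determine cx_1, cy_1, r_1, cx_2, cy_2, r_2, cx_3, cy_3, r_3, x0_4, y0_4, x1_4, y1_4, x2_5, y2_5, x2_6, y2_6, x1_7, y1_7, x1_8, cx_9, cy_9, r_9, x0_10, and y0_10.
cx_1 = 524
cy_1 = 294
r_1 = 40
cx_2 = 134
cy_2 = 380
r_2 = 32
cx_3 = 228
cy_3 = 310
r_3 = 30
x0_4 = 46
y0_4 = 40
x1_4 = 94
y1_4 = 154
x2_5 = 62
y2_5 = 262
x2_6 = 362
y2_6 = 150
x1_7 = 232
y1_7 = 120
x1_8 = 428
cx_9 = 76
cy_9 = 534
r_9 = 20
x0_10 = 148
y0_10 = 14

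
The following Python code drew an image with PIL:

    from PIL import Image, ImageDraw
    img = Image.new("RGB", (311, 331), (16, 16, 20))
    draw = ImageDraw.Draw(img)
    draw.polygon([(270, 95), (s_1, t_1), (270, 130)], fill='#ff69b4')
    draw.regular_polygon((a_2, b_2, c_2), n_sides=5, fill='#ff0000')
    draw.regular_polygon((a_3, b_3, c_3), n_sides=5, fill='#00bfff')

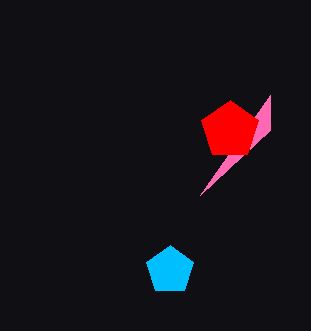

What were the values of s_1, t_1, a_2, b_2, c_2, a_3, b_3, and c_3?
s_1 = 200; t_1 = 195; a_2 = 230; b_2 = 130; c_2 = 30; a_3 = 170; b_3 = 270; c_3 = 25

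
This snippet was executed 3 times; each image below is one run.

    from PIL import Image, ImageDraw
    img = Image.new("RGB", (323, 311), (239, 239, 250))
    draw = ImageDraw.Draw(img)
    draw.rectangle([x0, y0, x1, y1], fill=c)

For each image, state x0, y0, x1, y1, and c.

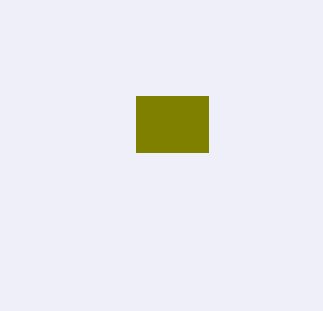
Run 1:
x0 = 136; y0 = 96; x1 = 208; y1 = 152; c = 'olive'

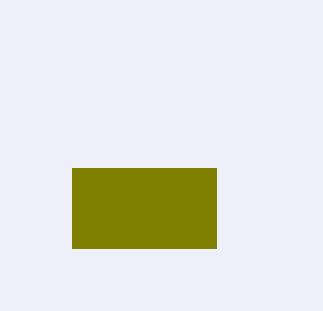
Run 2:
x0 = 72; y0 = 168; x1 = 216; y1 = 248; c = 'olive'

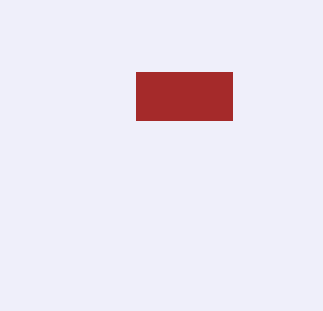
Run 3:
x0 = 136; y0 = 72; x1 = 232; y1 = 120; c = 'brown'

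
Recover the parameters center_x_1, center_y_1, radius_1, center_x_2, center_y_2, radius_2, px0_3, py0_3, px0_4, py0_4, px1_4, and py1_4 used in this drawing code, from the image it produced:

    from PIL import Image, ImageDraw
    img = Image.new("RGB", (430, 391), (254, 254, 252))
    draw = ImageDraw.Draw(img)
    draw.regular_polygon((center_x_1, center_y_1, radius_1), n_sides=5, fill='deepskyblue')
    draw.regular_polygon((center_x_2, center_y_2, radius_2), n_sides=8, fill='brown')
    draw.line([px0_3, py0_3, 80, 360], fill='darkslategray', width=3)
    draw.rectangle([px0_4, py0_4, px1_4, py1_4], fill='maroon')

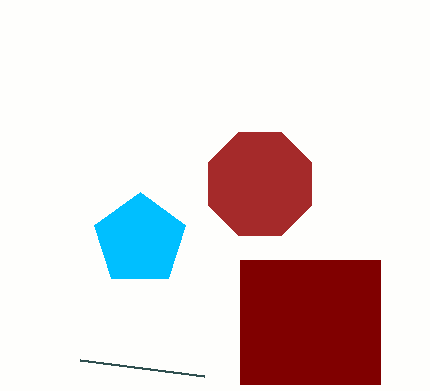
center_x_1 = 140; center_y_1 = 240; radius_1 = 48; center_x_2 = 260; center_y_2 = 184; radius_2 = 56; px0_3 = 204; py0_3 = 376; px0_4 = 240; py0_4 = 260; px1_4 = 380; py1_4 = 384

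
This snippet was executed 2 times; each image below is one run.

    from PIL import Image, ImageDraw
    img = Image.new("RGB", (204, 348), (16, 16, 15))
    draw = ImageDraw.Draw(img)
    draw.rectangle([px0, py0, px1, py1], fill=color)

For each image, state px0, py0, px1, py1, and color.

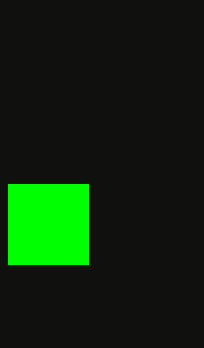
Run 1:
px0 = 8; py0 = 184; px1 = 88; py1 = 264; color = 'lime'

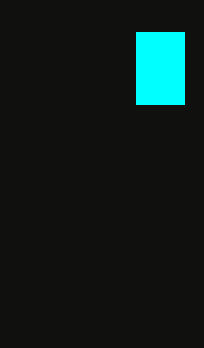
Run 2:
px0 = 136; py0 = 32; px1 = 184; py1 = 104; color = 'cyan'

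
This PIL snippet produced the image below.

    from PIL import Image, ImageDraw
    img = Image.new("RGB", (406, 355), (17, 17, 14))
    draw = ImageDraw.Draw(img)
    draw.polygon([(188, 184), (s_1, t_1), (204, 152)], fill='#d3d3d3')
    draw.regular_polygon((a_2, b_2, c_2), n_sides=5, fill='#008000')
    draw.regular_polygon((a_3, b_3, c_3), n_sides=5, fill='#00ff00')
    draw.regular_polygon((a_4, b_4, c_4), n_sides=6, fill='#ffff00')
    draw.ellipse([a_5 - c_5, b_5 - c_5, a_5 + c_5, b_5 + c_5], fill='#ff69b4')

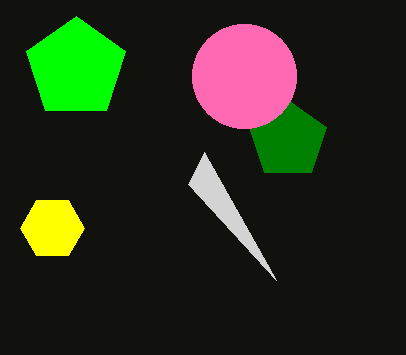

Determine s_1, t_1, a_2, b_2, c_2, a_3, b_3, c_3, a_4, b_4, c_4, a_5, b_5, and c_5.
s_1 = 276, t_1 = 280, a_2 = 288, b_2 = 140, c_2 = 40, a_3 = 76, b_3 = 68, c_3 = 52, a_4 = 52, b_4 = 228, c_4 = 32, a_5 = 244, b_5 = 76, c_5 = 52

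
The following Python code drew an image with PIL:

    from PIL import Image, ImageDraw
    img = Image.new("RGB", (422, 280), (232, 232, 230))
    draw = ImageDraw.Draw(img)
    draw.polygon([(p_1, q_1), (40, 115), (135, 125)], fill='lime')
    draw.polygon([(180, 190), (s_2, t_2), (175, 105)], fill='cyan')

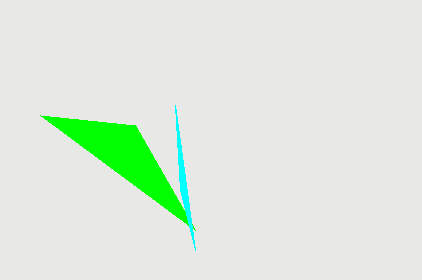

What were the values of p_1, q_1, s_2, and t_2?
p_1 = 195
q_1 = 230
s_2 = 195
t_2 = 250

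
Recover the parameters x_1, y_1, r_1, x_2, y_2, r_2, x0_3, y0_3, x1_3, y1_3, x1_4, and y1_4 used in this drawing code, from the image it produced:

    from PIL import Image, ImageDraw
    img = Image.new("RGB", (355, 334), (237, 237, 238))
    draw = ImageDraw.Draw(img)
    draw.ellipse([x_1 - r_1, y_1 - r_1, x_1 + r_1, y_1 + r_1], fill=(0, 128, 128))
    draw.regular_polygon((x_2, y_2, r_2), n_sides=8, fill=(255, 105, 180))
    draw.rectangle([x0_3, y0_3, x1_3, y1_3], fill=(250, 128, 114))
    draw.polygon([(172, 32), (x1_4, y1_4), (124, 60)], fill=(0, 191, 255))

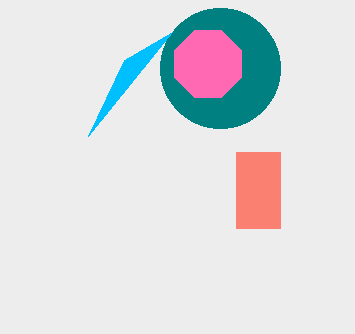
x_1 = 220; y_1 = 68; r_1 = 60; x_2 = 208; y_2 = 64; r_2 = 36; x0_3 = 236; y0_3 = 152; x1_3 = 280; y1_3 = 228; x1_4 = 88; y1_4 = 136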